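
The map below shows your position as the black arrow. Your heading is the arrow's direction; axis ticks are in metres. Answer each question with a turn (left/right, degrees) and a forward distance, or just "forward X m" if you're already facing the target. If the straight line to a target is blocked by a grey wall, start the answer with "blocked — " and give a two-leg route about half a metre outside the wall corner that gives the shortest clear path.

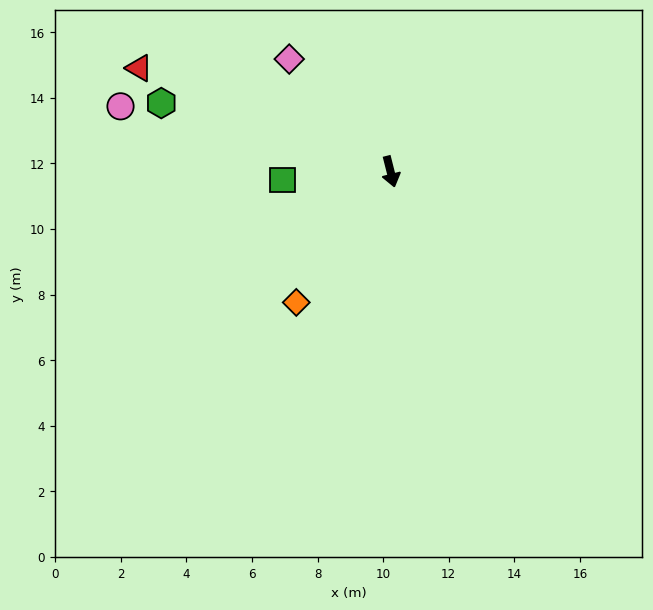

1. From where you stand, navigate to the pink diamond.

turn right 152°, forward 4.6 m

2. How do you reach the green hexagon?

turn right 121°, forward 7.3 m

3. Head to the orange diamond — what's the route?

turn right 50°, forward 4.9 m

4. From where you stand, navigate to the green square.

turn right 100°, forward 3.3 m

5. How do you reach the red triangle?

turn right 127°, forward 8.3 m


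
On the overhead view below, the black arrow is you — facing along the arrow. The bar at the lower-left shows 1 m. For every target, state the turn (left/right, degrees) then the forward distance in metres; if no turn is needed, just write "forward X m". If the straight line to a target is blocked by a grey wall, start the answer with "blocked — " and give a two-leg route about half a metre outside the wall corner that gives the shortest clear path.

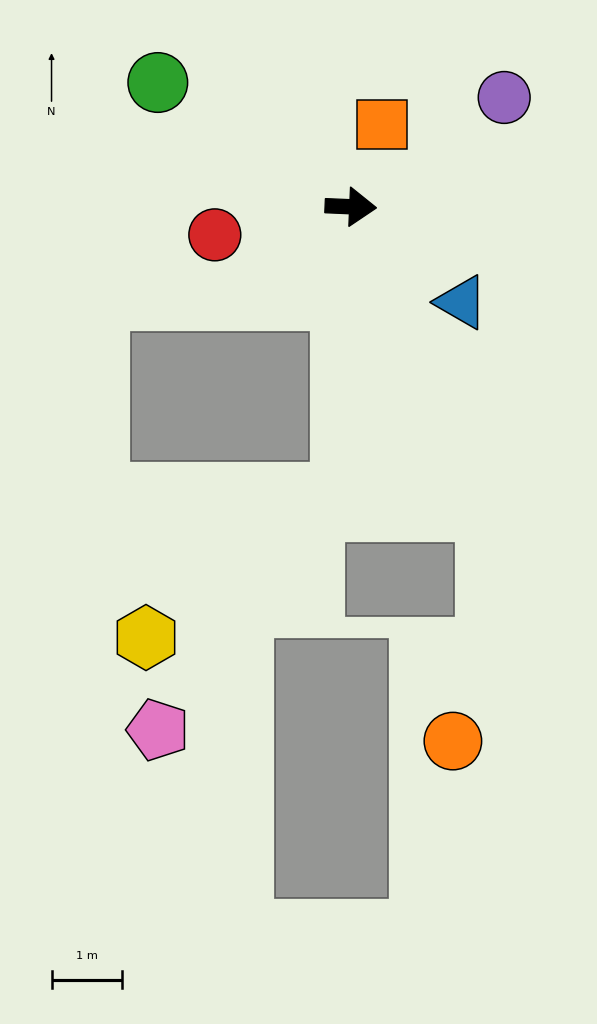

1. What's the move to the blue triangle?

turn right 38°, forward 2.1 m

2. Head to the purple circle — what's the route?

turn left 38°, forward 2.7 m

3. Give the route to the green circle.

turn left 150°, forward 3.2 m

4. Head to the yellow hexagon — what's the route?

blocked — turn right 90°, forward 4.0 m, then turn right 51°, forward 3.4 m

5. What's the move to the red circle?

turn right 166°, forward 2.0 m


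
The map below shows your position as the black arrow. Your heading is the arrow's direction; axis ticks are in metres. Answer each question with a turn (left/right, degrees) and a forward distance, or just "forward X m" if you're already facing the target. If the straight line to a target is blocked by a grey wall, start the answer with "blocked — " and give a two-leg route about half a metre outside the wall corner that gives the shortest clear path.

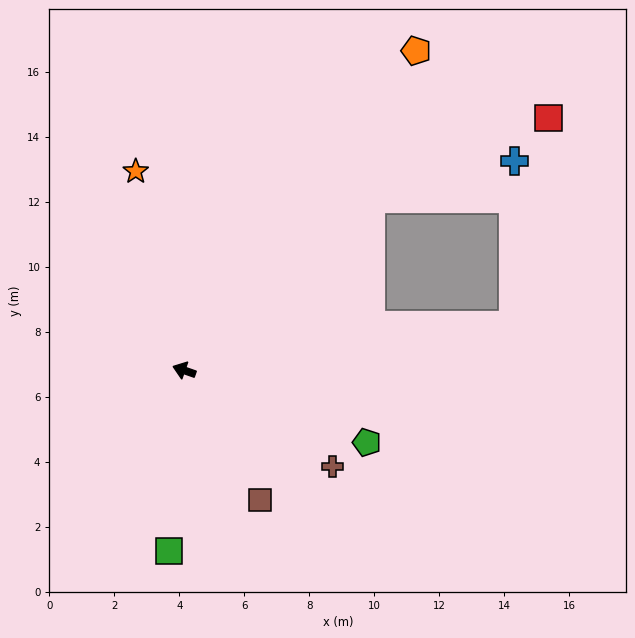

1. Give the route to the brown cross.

turn left 166°, forward 5.4 m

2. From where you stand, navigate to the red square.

blocked — turn right 118°, forward 7.8 m, then turn right 18°, forward 6.0 m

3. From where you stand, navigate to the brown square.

turn left 140°, forward 4.6 m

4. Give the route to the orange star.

turn right 57°, forward 6.3 m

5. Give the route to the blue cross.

blocked — turn right 118°, forward 7.8 m, then turn right 28°, forward 4.6 m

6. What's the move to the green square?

turn left 104°, forward 5.6 m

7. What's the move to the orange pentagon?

turn right 107°, forward 12.1 m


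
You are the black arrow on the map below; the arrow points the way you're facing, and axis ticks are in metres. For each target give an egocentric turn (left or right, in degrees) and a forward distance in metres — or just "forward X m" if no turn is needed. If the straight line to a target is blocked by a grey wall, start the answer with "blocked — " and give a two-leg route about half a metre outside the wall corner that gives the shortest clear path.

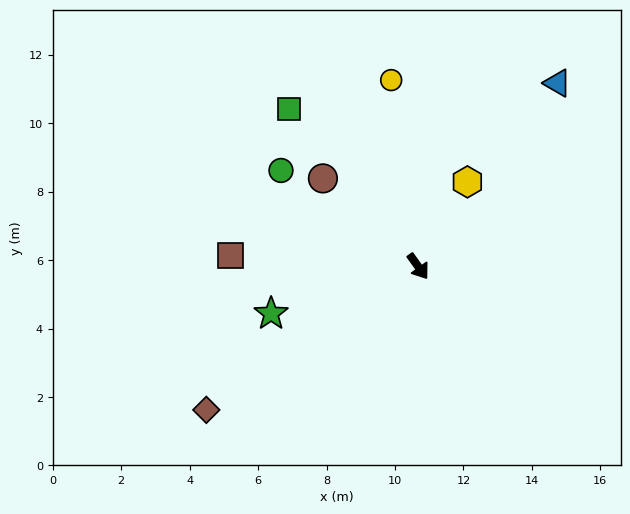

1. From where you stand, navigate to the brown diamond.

turn right 92°, forward 7.5 m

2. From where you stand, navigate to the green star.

turn right 108°, forward 4.5 m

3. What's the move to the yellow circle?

turn left 153°, forward 5.5 m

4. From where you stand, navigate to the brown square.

turn right 129°, forward 5.5 m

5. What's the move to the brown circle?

turn right 168°, forward 3.8 m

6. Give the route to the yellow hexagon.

turn left 114°, forward 2.9 m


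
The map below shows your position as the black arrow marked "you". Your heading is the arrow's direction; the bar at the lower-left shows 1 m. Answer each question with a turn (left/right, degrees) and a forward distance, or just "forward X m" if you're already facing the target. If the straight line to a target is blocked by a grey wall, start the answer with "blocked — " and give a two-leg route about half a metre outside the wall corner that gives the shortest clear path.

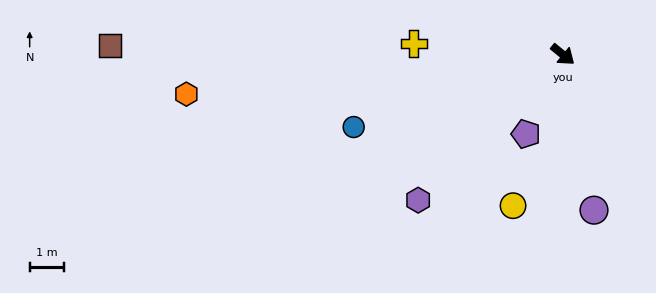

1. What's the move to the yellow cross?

turn right 145°, forward 4.3 m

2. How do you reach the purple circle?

turn right 39°, forward 4.6 m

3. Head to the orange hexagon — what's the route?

turn right 135°, forward 11.0 m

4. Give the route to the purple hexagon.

turn right 95°, forward 6.0 m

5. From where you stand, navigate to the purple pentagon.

turn right 76°, forward 2.5 m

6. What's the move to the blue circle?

turn right 121°, forward 6.4 m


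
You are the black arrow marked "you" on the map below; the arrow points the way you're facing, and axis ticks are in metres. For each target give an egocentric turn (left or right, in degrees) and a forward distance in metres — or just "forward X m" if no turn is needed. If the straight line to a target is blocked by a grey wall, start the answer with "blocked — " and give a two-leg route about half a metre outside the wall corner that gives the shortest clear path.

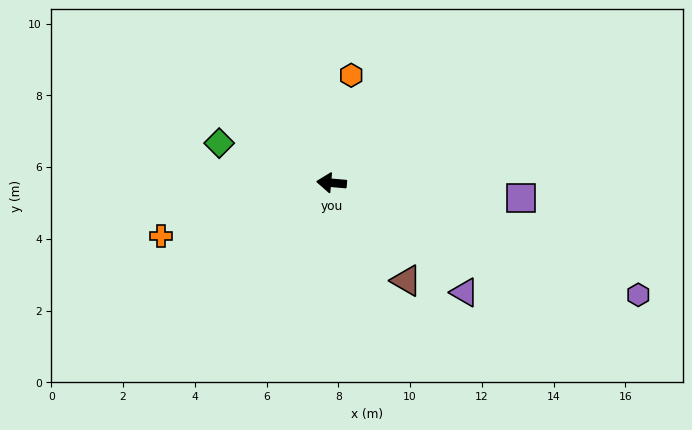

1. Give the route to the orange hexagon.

turn right 95°, forward 3.0 m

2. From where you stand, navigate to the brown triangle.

turn left 132°, forward 3.4 m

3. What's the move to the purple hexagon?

turn left 165°, forward 9.1 m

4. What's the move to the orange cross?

turn left 22°, forward 5.0 m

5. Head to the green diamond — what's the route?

turn right 15°, forward 3.3 m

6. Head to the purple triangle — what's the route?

turn left 145°, forward 4.8 m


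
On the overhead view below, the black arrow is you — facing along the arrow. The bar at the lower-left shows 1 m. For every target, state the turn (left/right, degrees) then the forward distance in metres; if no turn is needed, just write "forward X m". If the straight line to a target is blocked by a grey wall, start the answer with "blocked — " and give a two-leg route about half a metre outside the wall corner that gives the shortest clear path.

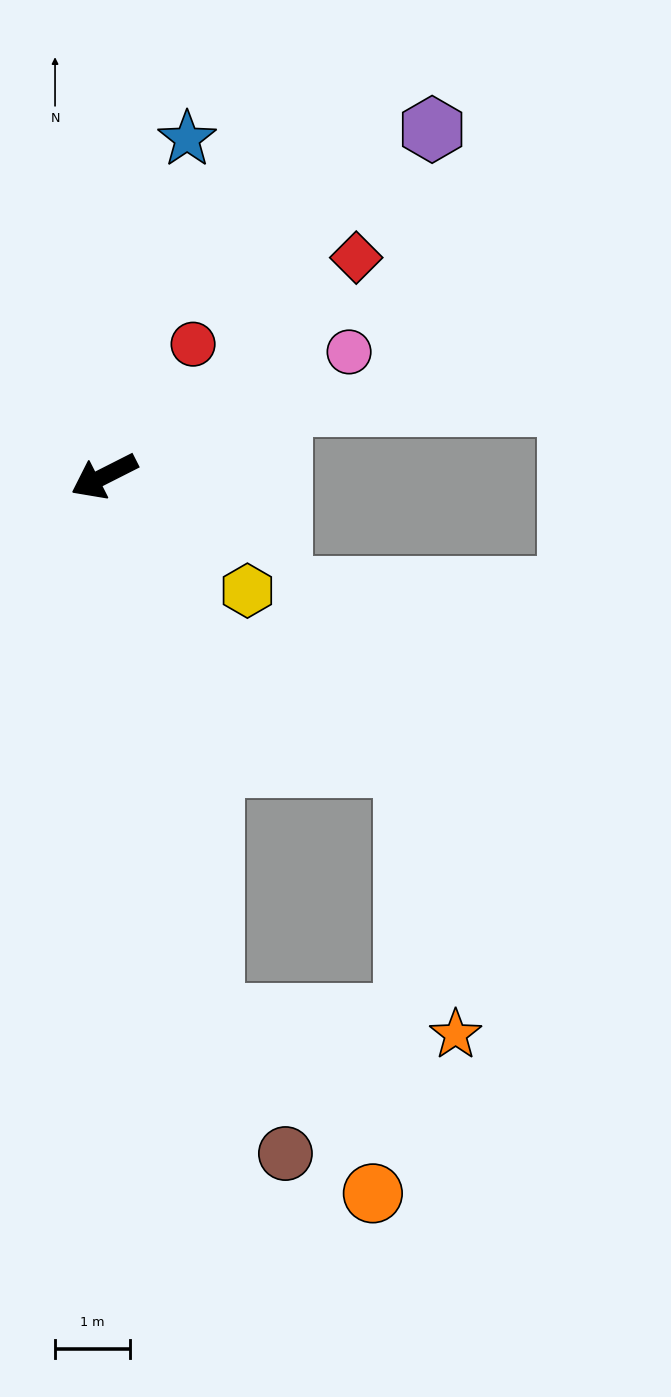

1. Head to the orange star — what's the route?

blocked — turn left 75°, forward 7.4 m, then turn left 74°, forward 3.3 m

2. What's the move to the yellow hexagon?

turn left 115°, forward 2.5 m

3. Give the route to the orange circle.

blocked — turn left 75°, forward 7.4 m, then turn left 30°, forward 3.2 m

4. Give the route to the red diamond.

turn right 166°, forward 4.5 m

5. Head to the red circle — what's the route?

turn right 151°, forward 2.1 m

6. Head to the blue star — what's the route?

turn right 131°, forward 4.6 m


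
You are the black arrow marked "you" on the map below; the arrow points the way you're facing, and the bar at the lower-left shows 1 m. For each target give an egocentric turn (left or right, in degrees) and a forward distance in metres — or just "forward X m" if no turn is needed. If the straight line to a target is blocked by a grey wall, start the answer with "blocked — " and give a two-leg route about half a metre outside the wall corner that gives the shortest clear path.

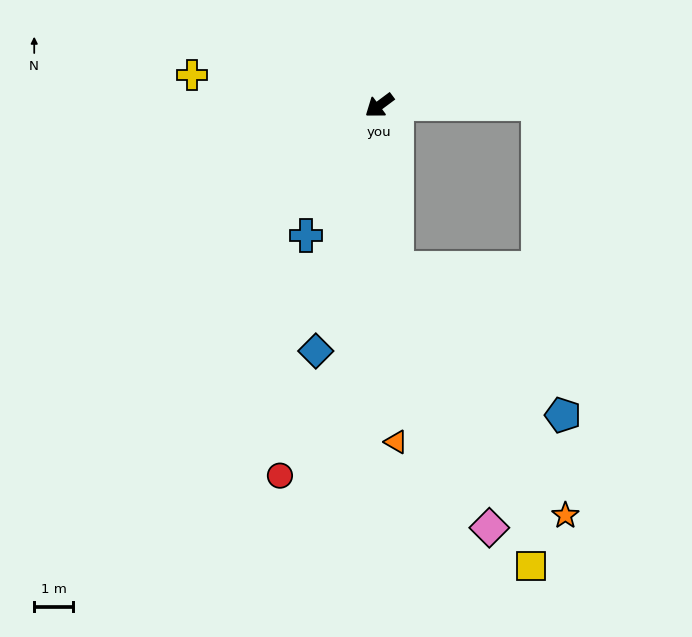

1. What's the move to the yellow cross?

turn right 46°, forward 4.8 m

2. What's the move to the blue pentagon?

blocked — turn left 60°, forward 4.1 m, then turn left 41°, forward 5.6 m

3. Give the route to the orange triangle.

turn left 56°, forward 8.6 m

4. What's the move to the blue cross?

turn left 24°, forward 3.8 m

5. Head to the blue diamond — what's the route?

turn left 39°, forward 6.5 m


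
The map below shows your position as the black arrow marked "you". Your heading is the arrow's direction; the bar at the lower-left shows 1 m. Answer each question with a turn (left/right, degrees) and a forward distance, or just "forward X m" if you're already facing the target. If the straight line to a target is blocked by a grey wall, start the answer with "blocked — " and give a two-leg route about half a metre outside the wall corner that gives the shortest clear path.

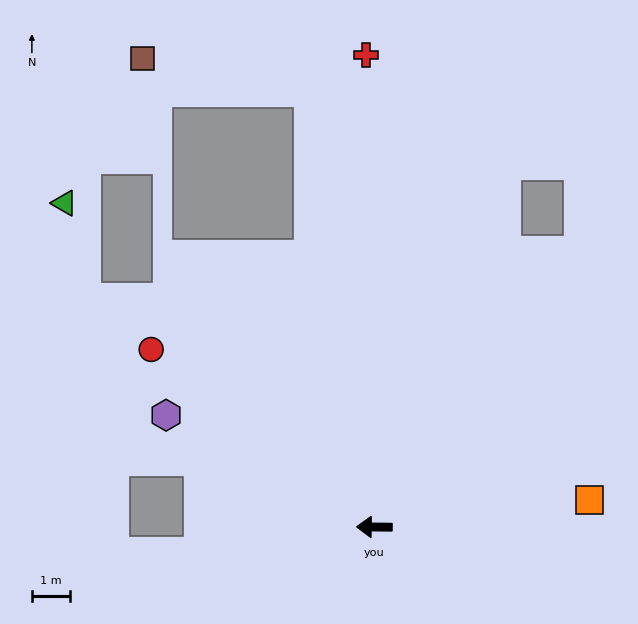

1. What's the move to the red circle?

turn right 38°, forward 7.5 m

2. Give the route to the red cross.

turn right 88°, forward 12.4 m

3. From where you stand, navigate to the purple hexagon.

turn right 28°, forward 6.2 m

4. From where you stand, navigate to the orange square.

turn right 172°, forward 5.7 m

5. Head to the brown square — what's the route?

blocked — turn right 81°, forward 11.6 m, then turn left 71°, forward 4.5 m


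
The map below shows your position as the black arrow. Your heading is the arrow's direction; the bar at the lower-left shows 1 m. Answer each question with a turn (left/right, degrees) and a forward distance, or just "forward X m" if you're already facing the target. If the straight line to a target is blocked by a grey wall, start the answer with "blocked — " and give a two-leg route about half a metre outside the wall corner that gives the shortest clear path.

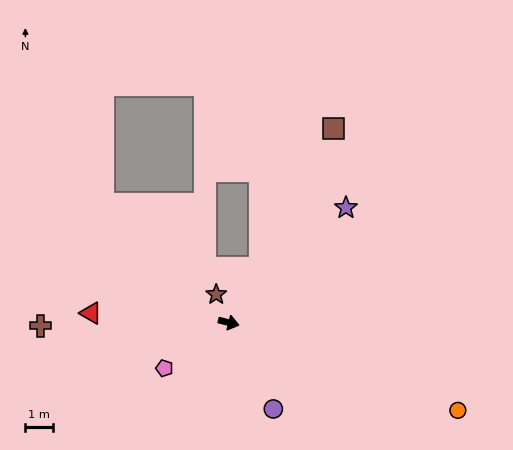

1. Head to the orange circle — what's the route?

turn right 7°, forward 9.0 m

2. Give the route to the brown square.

turn left 76°, forward 8.1 m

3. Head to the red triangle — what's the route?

turn right 170°, forward 5.1 m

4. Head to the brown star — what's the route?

turn left 128°, forward 1.1 m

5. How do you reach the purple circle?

turn right 48°, forward 3.6 m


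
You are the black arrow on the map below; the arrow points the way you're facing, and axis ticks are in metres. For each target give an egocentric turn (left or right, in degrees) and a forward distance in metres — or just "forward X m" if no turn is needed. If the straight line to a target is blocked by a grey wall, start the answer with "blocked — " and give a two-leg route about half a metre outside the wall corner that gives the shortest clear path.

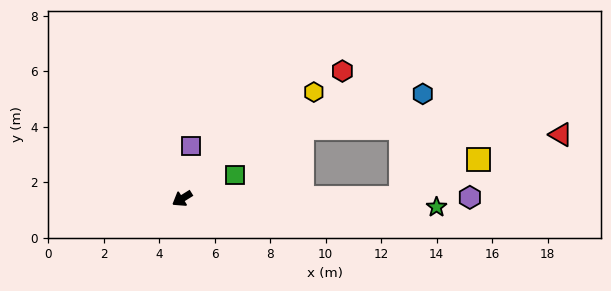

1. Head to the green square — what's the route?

turn left 172°, forward 2.1 m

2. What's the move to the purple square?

turn right 132°, forward 1.9 m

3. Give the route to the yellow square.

blocked — turn left 148°, forward 7.9 m, then turn left 26°, forward 3.1 m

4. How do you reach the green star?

turn left 146°, forward 9.2 m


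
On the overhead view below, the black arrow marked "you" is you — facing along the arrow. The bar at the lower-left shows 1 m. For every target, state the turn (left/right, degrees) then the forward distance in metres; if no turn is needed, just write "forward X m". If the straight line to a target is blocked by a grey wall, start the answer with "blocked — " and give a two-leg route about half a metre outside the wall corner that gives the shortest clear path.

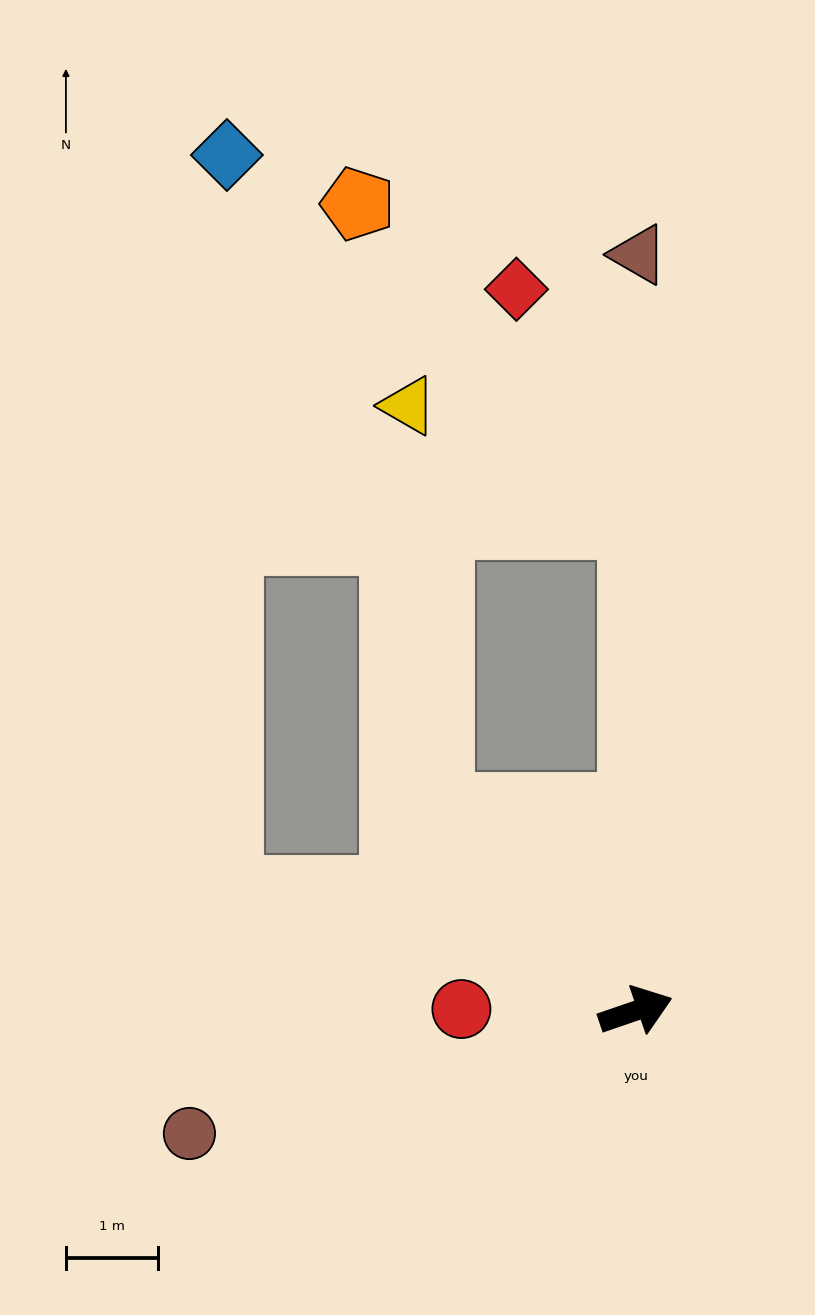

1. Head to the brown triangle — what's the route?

turn left 71°, forward 8.2 m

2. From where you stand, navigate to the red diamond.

blocked — turn left 71°, forward 5.3 m, then turn left 28°, forward 2.8 m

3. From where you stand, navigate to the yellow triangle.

blocked — turn left 116°, forward 3.1 m, then turn right 41°, forward 4.4 m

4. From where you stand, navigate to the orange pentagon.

blocked — turn left 71°, forward 5.3 m, then turn left 42°, forward 4.6 m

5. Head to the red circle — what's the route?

turn left 160°, forward 1.9 m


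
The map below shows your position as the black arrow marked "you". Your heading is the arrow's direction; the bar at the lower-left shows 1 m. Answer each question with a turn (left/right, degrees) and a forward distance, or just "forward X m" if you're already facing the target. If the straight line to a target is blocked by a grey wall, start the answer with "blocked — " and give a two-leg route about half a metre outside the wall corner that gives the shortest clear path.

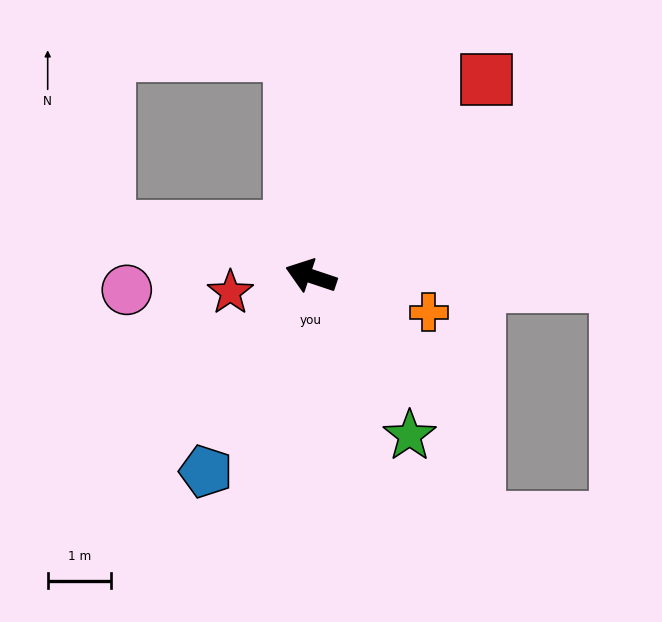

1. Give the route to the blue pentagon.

turn left 80°, forward 3.5 m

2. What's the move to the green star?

turn left 140°, forward 3.0 m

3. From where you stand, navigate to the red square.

turn right 113°, forward 4.1 m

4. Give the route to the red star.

turn left 30°, forward 1.3 m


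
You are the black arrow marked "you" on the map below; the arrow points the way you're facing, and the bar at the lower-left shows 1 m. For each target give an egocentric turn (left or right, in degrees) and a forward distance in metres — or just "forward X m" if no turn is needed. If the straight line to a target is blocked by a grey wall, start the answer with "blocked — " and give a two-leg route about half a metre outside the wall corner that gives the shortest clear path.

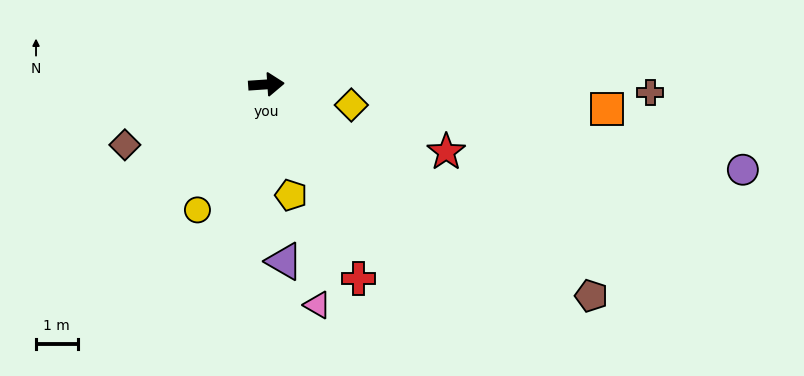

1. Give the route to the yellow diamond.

turn right 17°, forward 2.1 m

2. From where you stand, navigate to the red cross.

turn right 68°, forward 5.2 m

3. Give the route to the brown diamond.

turn right 161°, forward 3.7 m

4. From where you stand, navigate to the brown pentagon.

turn right 37°, forward 9.3 m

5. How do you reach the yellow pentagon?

turn right 81°, forward 2.7 m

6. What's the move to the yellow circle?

turn right 123°, forward 3.4 m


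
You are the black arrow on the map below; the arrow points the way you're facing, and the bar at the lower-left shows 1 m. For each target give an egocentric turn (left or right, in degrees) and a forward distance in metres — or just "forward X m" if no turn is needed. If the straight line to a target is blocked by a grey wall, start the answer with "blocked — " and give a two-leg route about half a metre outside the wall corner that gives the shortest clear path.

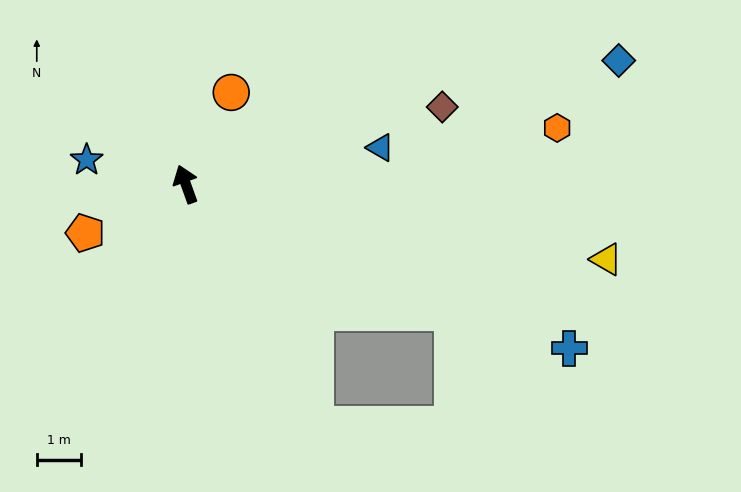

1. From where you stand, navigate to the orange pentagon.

turn left 96°, forward 2.5 m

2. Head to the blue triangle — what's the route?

turn right 99°, forward 4.4 m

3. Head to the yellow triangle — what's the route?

turn right 120°, forward 9.6 m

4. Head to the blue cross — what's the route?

turn right 133°, forward 9.3 m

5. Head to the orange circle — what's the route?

turn right 46°, forward 2.3 m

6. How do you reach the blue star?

turn left 56°, forward 2.3 m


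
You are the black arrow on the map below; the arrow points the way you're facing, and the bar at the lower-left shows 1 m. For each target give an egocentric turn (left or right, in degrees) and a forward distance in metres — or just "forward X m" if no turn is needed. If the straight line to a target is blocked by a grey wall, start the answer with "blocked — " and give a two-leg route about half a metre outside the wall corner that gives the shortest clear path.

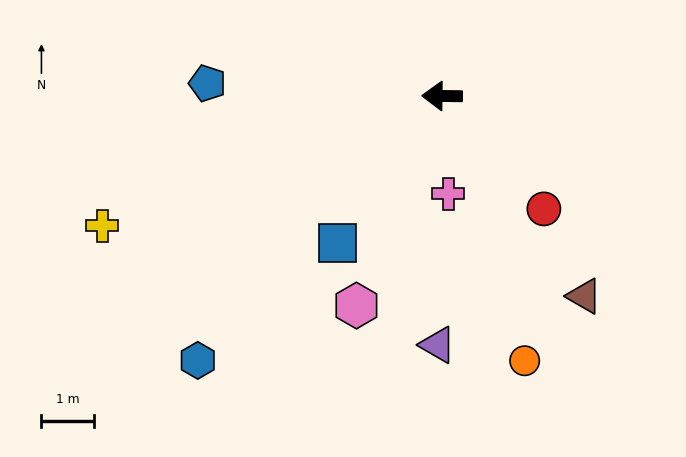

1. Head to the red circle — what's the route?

turn left 133°, forward 2.9 m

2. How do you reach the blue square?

turn left 55°, forward 3.4 m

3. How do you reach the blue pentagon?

turn right 2°, forward 4.5 m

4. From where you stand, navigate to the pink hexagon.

turn left 69°, forward 4.3 m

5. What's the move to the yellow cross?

turn left 22°, forward 6.9 m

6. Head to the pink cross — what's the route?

turn left 94°, forward 1.9 m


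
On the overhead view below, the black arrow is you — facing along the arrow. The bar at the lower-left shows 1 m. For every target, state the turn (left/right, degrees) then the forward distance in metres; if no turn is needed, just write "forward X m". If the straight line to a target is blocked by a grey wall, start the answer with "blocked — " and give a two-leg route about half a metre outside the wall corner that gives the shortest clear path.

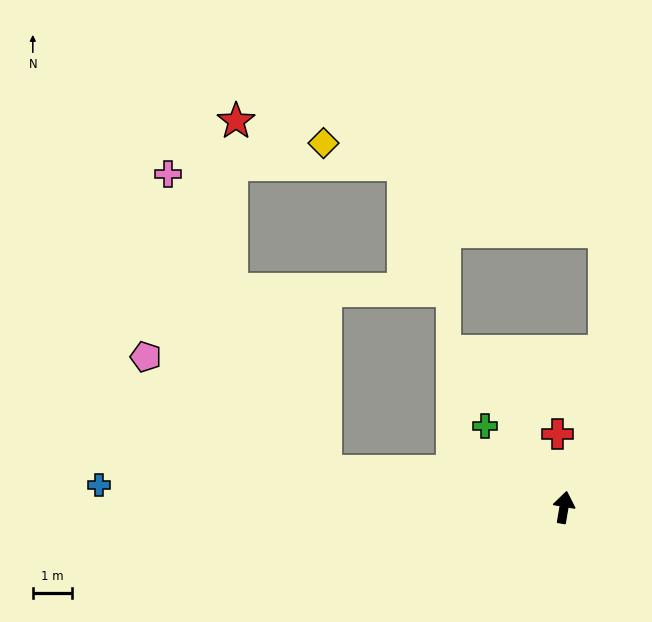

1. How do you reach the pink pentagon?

blocked — turn left 91°, forward 6.1 m, then turn right 24°, forward 5.4 m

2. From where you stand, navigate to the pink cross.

blocked — turn left 91°, forward 6.1 m, then turn right 53°, forward 8.6 m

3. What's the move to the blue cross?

turn left 97°, forward 11.9 m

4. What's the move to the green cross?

turn left 54°, forward 2.9 m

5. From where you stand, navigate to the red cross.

turn left 15°, forward 1.9 m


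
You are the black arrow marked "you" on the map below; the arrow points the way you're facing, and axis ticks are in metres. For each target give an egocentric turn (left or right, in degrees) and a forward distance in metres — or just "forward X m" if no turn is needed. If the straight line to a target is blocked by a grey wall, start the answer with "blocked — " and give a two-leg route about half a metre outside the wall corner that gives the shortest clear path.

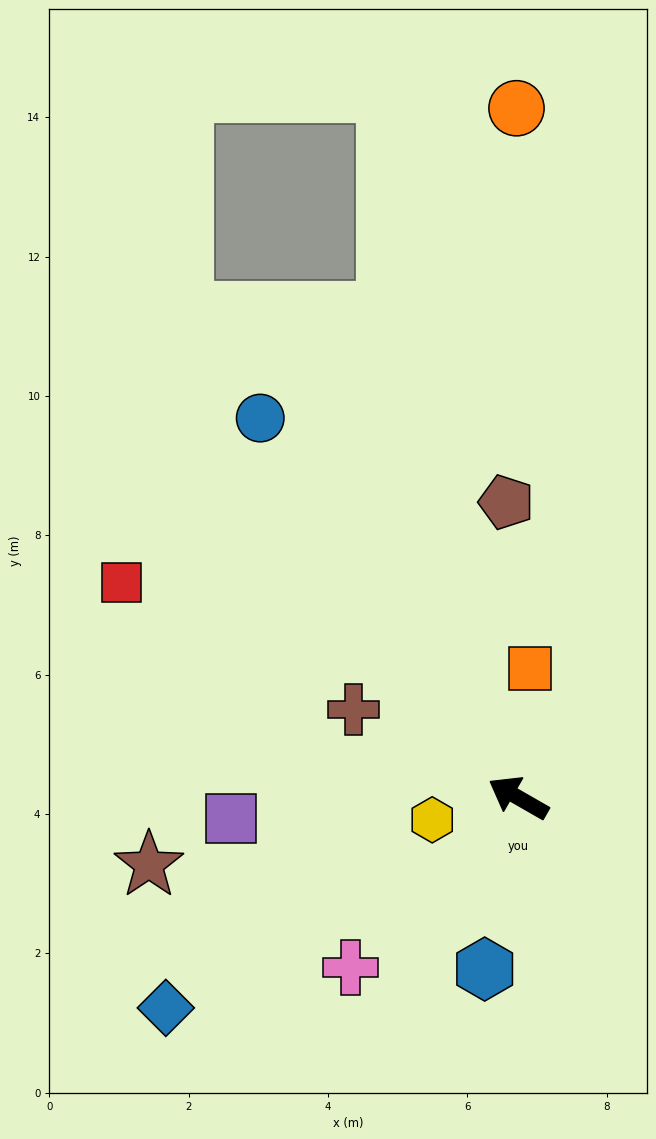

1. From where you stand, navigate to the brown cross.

forward 2.7 m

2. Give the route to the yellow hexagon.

turn left 44°, forward 1.3 m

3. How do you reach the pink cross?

turn left 75°, forward 3.4 m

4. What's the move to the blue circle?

turn right 26°, forward 6.6 m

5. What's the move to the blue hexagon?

turn left 109°, forward 2.5 m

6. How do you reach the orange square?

turn right 65°, forward 1.9 m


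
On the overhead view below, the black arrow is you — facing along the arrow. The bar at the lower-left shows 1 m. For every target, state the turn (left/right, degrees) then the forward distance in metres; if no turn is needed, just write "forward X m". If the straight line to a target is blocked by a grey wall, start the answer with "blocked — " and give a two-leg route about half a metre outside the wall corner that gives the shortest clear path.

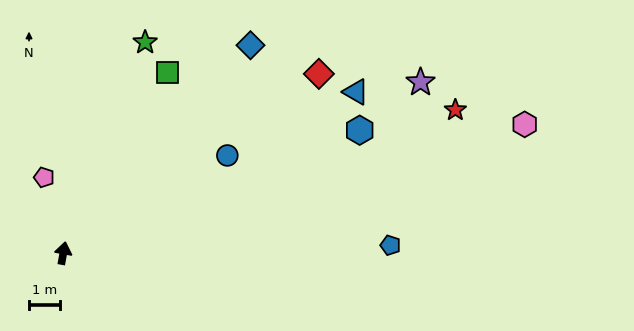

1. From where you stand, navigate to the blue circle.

turn right 49°, forward 6.2 m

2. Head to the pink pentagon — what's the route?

turn left 24°, forward 2.5 m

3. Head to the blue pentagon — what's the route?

turn right 78°, forward 10.6 m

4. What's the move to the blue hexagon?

turn right 57°, forward 10.4 m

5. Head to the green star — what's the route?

turn right 11°, forward 7.3 m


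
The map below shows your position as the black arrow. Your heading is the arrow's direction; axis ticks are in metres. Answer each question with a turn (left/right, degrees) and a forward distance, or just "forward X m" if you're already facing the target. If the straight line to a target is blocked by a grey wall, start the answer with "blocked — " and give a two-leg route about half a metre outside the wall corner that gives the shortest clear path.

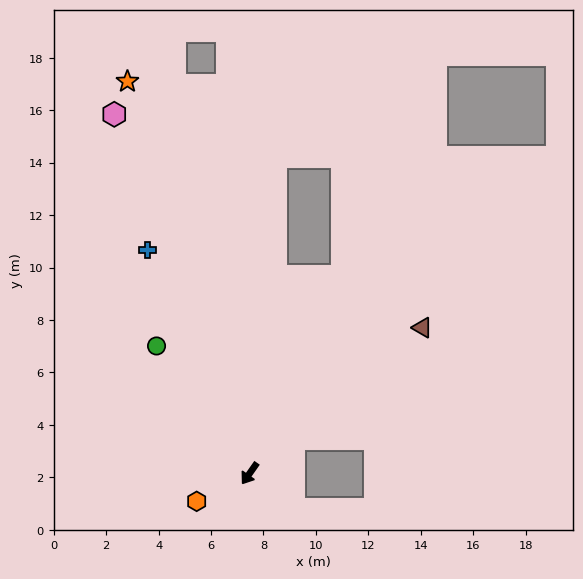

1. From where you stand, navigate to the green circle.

turn right 109°, forward 6.0 m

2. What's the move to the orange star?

turn right 128°, forward 15.7 m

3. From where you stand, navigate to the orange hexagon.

turn right 27°, forward 2.3 m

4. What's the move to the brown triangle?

turn left 165°, forward 8.6 m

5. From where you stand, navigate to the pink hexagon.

turn right 124°, forward 14.6 m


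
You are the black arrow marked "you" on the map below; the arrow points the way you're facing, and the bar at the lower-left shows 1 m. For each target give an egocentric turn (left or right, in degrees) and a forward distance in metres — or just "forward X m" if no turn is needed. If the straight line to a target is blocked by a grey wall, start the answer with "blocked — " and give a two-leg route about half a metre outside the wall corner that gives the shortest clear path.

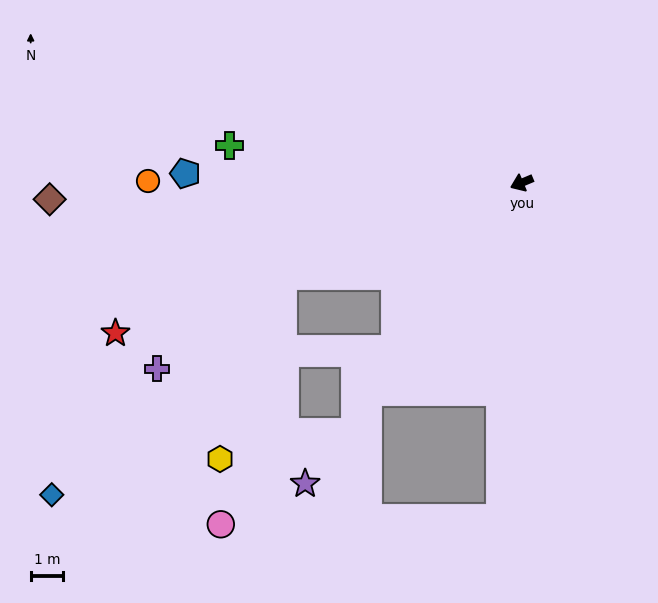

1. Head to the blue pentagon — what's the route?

turn right 24°, forward 10.3 m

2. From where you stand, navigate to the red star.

turn right 3°, forward 13.2 m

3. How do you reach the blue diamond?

blocked — forward 7.8 m, then turn left 21°, forward 9.7 m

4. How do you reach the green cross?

turn right 30°, forward 9.0 m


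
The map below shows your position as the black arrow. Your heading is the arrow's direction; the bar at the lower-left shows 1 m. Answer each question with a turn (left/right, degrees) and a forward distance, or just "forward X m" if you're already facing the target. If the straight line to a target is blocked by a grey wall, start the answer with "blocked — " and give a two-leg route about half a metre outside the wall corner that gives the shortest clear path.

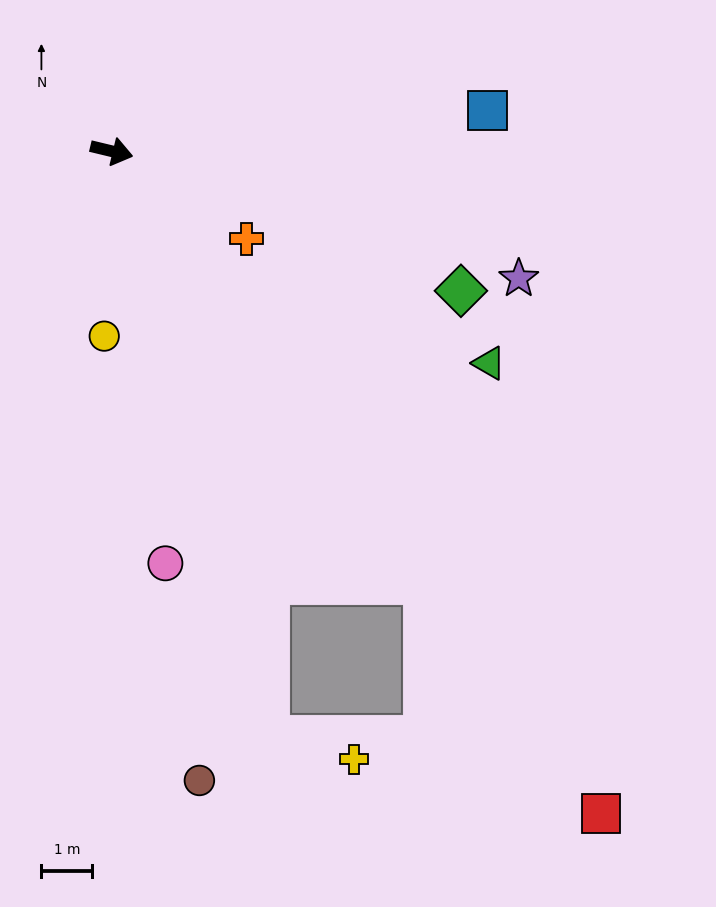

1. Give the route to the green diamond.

turn right 8°, forward 7.4 m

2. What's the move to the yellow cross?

blocked — turn right 61°, forward 11.9 m, then turn left 60°, forward 1.7 m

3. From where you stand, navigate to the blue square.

turn left 20°, forward 7.4 m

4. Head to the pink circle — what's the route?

turn right 69°, forward 8.2 m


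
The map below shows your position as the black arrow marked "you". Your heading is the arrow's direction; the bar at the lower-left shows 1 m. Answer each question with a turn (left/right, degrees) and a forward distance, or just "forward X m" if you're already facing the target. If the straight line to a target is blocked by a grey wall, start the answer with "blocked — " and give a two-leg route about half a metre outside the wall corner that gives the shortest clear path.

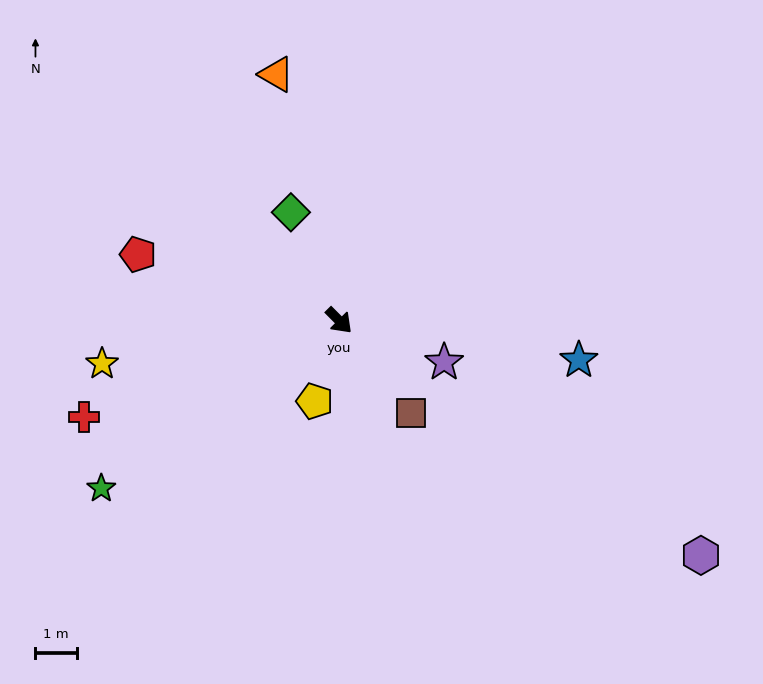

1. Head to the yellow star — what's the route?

turn right 125°, forward 5.8 m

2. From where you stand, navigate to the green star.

turn right 100°, forward 7.0 m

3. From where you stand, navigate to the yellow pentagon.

turn right 62°, forward 2.0 m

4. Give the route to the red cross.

turn right 114°, forward 6.6 m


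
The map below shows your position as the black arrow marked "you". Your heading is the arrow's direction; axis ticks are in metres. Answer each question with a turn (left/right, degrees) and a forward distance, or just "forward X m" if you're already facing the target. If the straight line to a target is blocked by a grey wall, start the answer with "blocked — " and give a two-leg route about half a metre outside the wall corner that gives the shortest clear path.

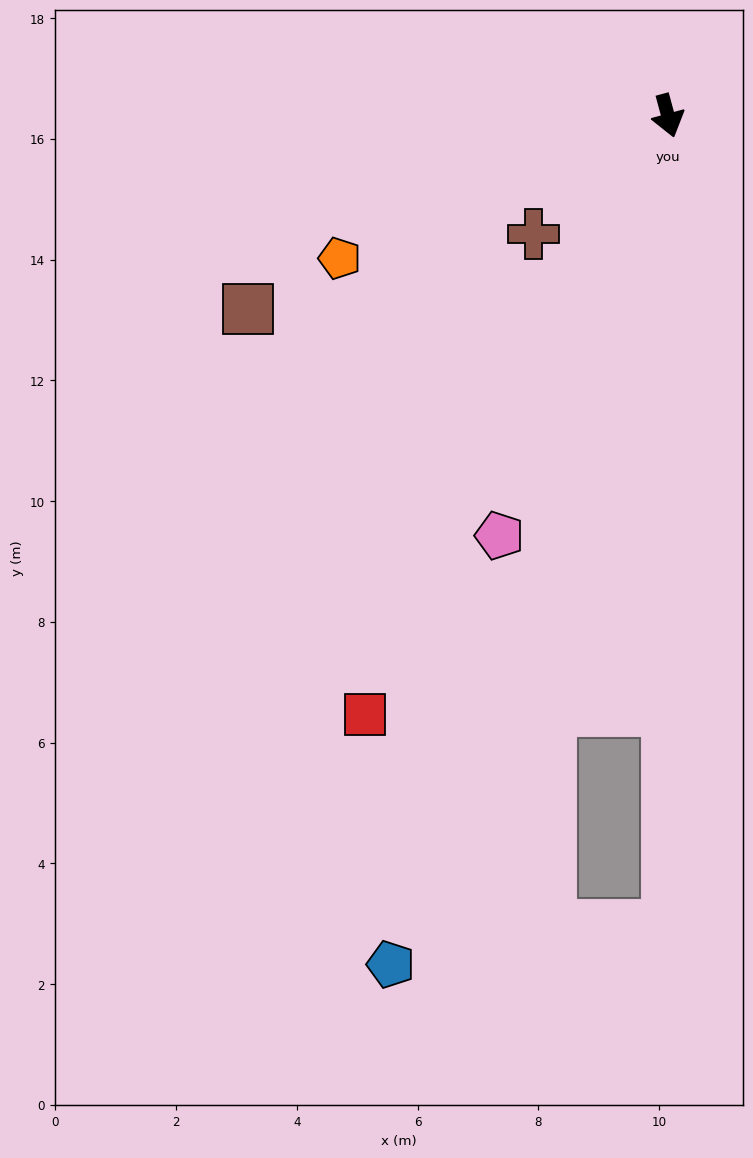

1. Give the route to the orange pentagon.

turn right 82°, forward 5.9 m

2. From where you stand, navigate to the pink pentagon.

turn right 37°, forward 7.5 m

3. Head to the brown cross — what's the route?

turn right 64°, forward 3.0 m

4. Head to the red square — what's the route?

turn right 42°, forward 11.1 m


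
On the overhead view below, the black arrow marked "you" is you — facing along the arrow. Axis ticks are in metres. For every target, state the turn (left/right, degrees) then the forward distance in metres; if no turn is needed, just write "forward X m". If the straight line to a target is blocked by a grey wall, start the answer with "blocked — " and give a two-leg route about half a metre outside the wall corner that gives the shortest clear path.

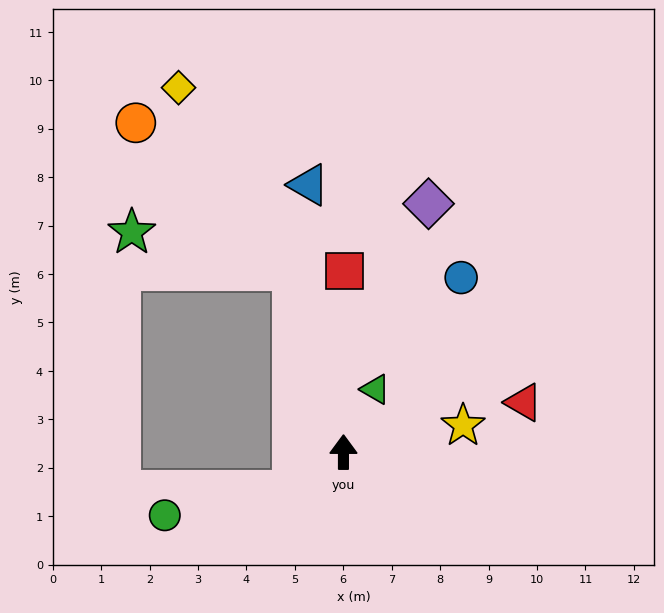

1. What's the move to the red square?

forward 3.7 m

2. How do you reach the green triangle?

turn right 27°, forward 1.5 m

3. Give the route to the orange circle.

blocked — turn left 16°, forward 3.9 m, then turn left 31°, forward 4.4 m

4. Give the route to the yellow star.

turn right 77°, forward 2.5 m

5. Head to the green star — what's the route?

blocked — turn left 16°, forward 3.9 m, then turn left 61°, forward 3.4 m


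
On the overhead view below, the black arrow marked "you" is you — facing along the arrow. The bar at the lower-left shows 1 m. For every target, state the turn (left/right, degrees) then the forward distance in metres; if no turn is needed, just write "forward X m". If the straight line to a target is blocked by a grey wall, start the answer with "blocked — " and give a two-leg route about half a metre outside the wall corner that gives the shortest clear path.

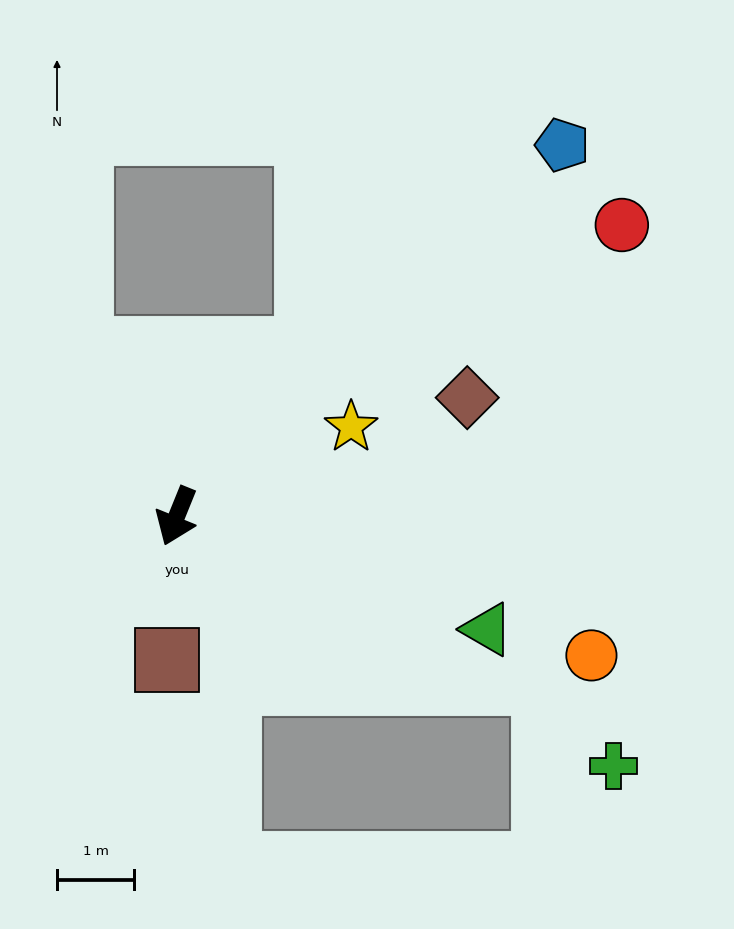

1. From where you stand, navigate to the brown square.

turn left 18°, forward 1.9 m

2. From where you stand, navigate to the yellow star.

turn left 139°, forward 2.5 m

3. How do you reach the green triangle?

turn left 92°, forward 4.3 m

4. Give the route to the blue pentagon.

turn left 156°, forward 6.9 m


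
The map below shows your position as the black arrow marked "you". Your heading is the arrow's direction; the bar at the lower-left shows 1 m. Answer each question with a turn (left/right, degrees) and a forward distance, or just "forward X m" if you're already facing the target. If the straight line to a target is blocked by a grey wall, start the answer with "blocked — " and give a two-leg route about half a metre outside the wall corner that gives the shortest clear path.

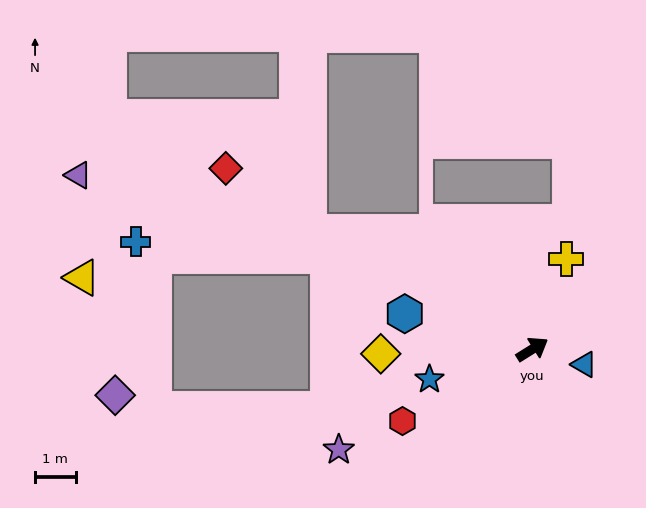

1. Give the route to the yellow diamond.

turn left 150°, forward 3.7 m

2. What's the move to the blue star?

turn left 164°, forward 2.6 m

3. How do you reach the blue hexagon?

turn left 132°, forward 3.3 m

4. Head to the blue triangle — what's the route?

turn right 48°, forward 1.3 m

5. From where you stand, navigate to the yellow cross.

turn left 37°, forward 2.4 m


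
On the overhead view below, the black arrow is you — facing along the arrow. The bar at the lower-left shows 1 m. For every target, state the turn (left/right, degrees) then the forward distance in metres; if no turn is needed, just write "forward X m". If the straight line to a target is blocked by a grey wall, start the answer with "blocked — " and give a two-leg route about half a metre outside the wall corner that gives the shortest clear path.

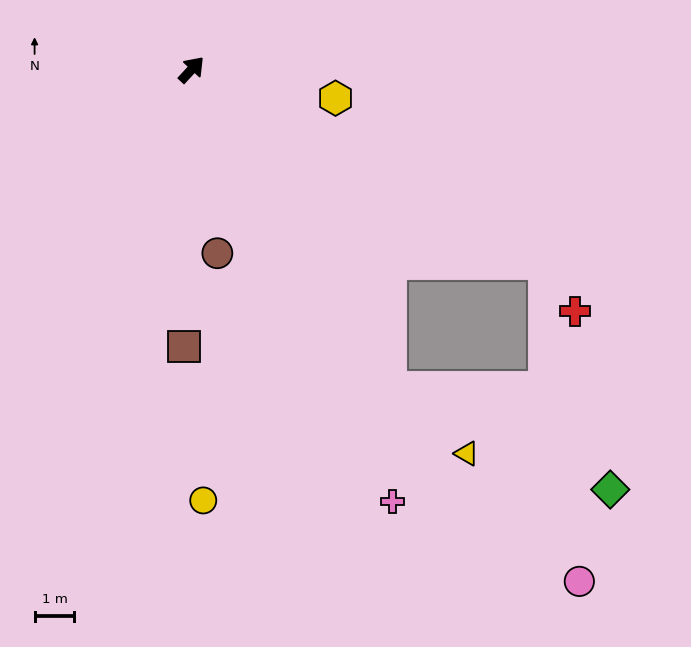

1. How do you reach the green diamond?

blocked — turn right 105°, forward 9.4 m, then turn left 33°, forward 6.1 m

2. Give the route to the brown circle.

turn right 129°, forward 4.7 m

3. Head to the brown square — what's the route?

turn right 139°, forward 7.0 m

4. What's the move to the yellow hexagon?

turn right 58°, forward 3.7 m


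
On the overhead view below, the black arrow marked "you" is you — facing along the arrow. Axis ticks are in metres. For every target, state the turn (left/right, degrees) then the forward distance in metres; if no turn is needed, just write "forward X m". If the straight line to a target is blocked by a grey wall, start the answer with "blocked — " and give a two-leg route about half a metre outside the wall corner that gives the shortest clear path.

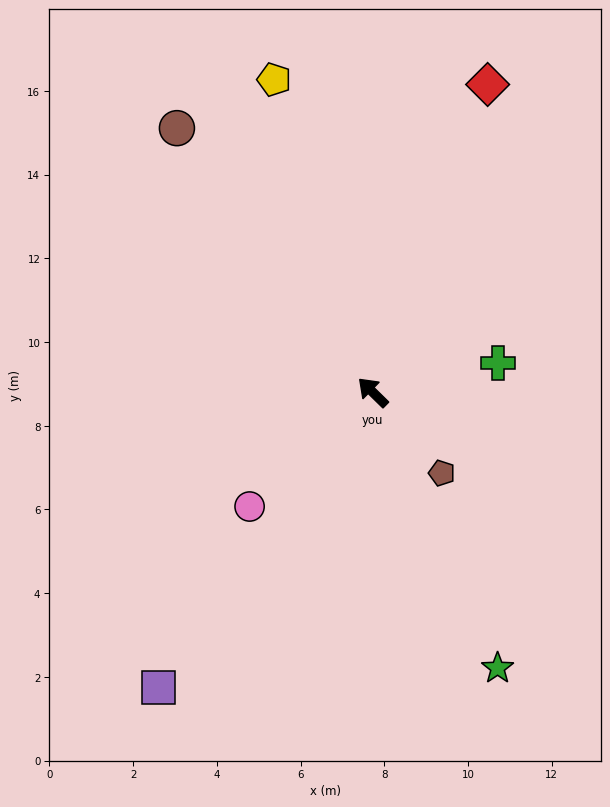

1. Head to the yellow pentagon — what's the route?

turn right 28°, forward 7.8 m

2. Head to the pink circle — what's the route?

turn left 87°, forward 4.0 m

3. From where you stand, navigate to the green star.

turn left 159°, forward 7.2 m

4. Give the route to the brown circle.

turn right 9°, forward 7.9 m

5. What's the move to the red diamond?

turn right 66°, forward 7.8 m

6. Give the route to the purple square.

turn left 98°, forward 8.7 m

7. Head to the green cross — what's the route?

turn right 122°, forward 3.1 m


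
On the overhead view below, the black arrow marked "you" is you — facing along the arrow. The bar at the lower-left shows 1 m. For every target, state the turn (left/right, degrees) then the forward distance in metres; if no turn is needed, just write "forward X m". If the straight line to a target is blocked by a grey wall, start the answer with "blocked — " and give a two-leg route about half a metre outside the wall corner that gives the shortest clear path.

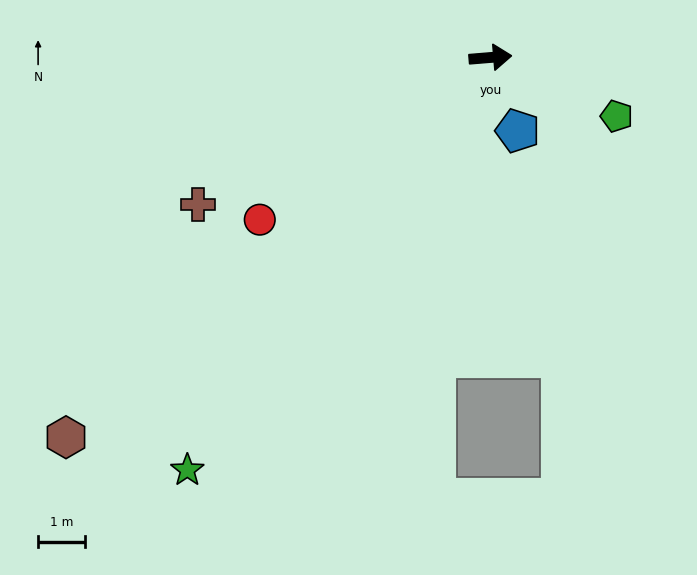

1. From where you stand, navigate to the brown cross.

turn right 158°, forward 6.9 m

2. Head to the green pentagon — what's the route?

turn right 30°, forward 2.9 m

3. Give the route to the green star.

turn right 131°, forward 10.8 m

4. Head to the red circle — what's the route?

turn right 150°, forward 6.0 m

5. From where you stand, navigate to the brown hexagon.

turn right 143°, forward 12.0 m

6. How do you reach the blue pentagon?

turn right 74°, forward 1.7 m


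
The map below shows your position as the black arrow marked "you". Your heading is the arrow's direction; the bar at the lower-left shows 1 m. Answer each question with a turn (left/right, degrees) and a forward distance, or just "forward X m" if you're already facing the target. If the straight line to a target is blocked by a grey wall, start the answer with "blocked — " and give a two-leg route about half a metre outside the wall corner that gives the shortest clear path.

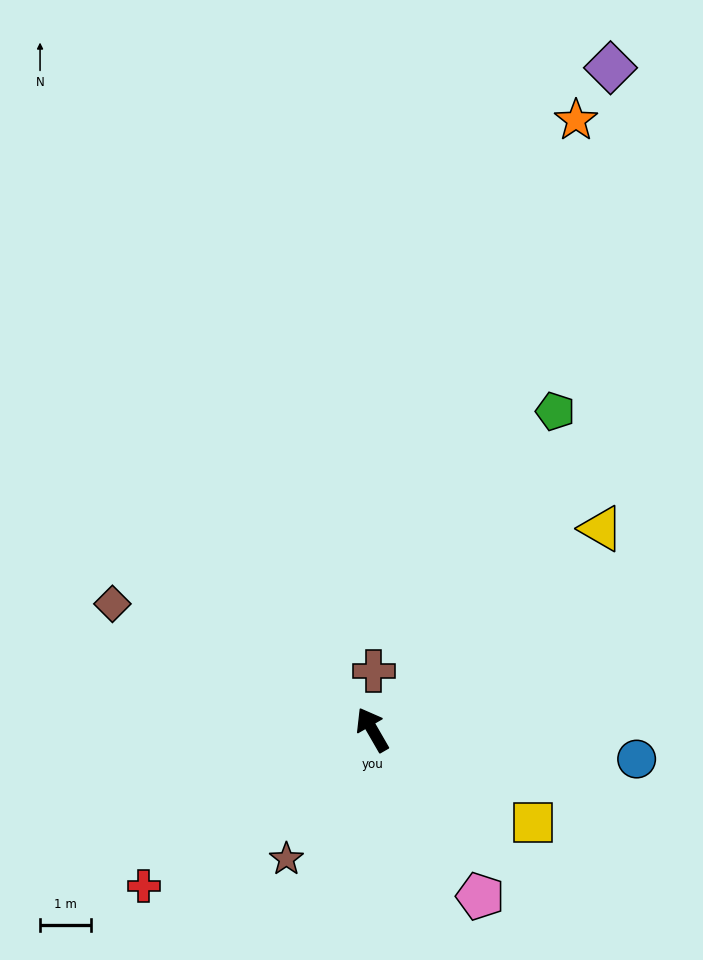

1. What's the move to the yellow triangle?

turn right 79°, forward 6.0 m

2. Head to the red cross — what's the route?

turn left 94°, forward 5.4 m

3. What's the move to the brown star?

turn left 116°, forward 3.0 m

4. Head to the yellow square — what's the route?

turn right 150°, forward 3.6 m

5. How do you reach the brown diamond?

turn left 34°, forward 5.7 m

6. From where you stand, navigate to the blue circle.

turn right 126°, forward 5.2 m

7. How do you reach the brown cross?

turn right 31°, forward 1.2 m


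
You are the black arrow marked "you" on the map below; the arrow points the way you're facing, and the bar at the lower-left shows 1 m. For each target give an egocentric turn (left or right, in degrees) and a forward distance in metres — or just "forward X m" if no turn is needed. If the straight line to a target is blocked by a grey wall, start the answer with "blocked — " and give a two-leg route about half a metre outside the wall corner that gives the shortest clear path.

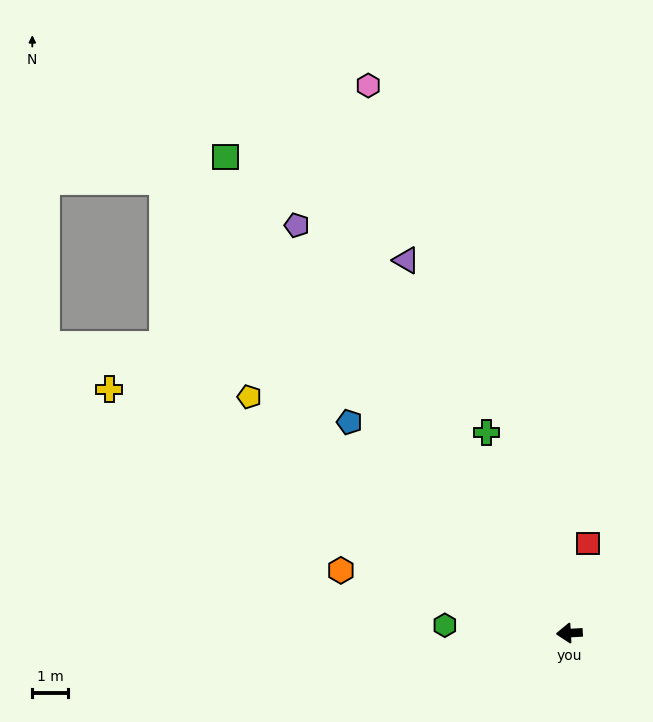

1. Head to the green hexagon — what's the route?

turn right 7°, forward 3.5 m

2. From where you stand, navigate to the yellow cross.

turn right 31°, forward 14.8 m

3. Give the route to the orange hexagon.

turn right 19°, forward 6.7 m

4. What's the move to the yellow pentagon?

turn right 40°, forward 11.3 m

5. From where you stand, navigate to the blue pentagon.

turn right 47°, forward 8.6 m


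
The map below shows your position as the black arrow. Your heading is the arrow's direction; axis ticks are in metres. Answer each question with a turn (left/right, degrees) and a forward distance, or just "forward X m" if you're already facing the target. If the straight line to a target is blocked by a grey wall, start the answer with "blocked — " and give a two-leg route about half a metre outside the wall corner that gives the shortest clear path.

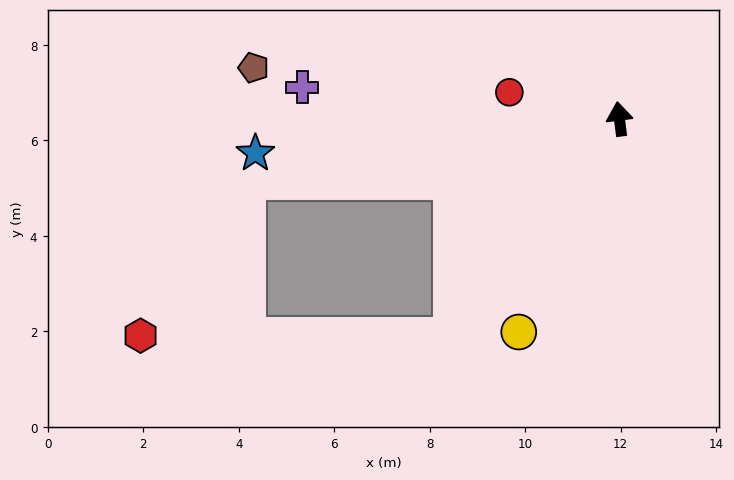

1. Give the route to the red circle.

turn left 69°, forward 2.4 m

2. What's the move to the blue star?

turn left 88°, forward 7.7 m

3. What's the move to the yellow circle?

turn left 147°, forward 4.9 m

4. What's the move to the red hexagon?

blocked — turn left 135°, forward 5.7 m, then turn right 53°, forward 6.6 m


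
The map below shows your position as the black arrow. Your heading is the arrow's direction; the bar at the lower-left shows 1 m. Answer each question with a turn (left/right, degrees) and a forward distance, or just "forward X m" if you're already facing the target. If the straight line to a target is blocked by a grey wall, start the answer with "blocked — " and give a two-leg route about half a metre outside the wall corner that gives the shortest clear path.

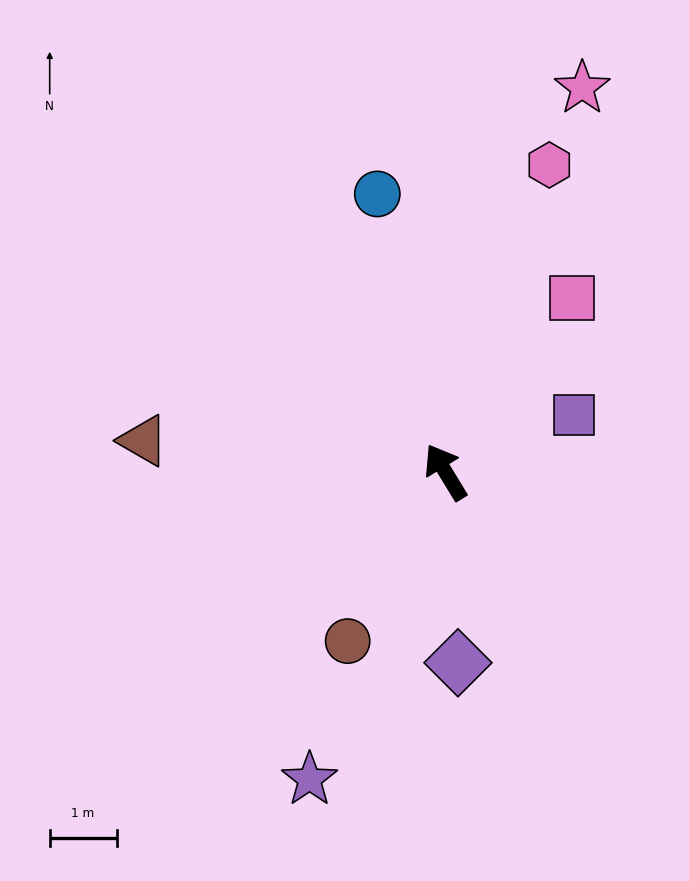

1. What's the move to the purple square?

turn right 97°, forward 2.1 m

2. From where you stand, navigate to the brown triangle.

turn left 53°, forward 4.5 m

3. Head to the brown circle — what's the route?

turn left 119°, forward 2.9 m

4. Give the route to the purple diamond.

turn left 152°, forward 2.9 m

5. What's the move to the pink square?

turn right 67°, forward 3.2 m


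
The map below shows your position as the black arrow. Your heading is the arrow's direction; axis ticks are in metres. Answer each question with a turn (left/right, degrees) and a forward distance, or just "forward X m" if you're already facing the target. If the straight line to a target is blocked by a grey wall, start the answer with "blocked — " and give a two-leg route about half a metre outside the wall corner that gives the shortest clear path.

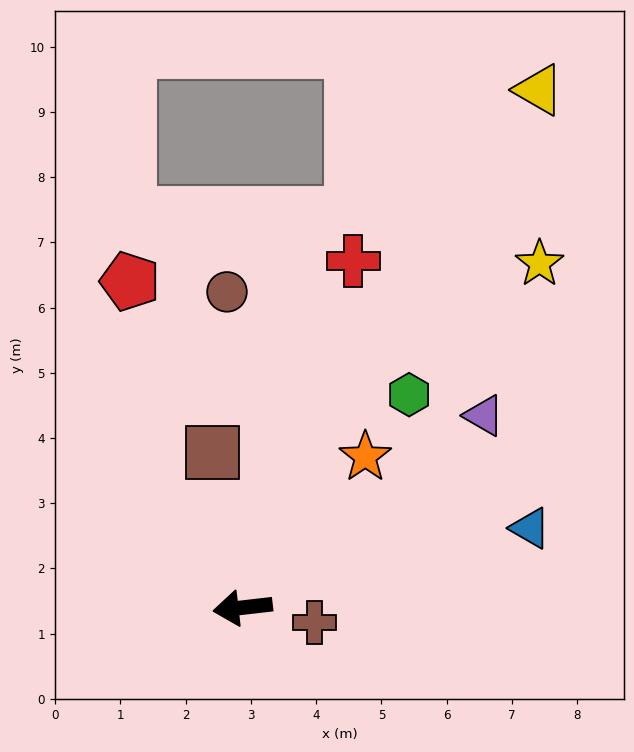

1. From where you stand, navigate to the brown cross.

turn left 162°, forward 1.1 m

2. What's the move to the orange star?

turn right 136°, forward 3.0 m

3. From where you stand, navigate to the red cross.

turn right 114°, forward 5.6 m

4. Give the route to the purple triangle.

turn right 148°, forward 4.7 m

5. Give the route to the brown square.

turn right 86°, forward 2.4 m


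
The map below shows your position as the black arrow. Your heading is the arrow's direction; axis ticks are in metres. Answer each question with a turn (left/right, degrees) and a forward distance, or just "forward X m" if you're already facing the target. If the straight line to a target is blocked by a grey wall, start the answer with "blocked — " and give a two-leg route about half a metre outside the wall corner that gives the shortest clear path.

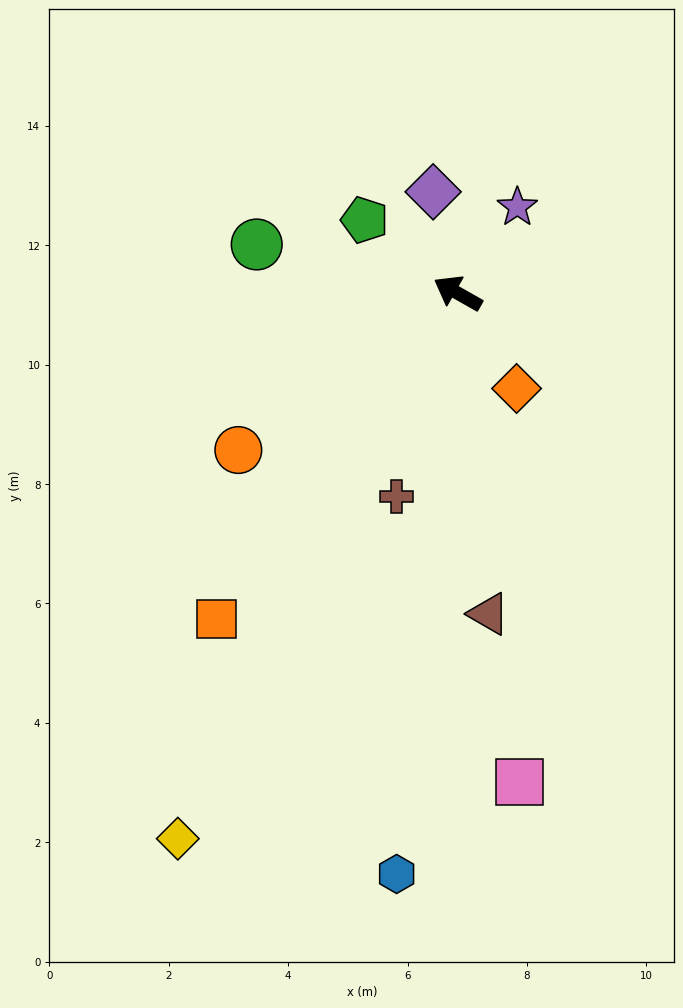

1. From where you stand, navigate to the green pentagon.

turn right 9°, forward 2.0 m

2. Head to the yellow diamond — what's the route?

turn left 92°, forward 10.3 m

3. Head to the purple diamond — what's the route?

turn right 47°, forward 1.7 m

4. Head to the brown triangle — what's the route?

turn left 125°, forward 5.4 m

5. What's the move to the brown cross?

turn left 103°, forward 3.6 m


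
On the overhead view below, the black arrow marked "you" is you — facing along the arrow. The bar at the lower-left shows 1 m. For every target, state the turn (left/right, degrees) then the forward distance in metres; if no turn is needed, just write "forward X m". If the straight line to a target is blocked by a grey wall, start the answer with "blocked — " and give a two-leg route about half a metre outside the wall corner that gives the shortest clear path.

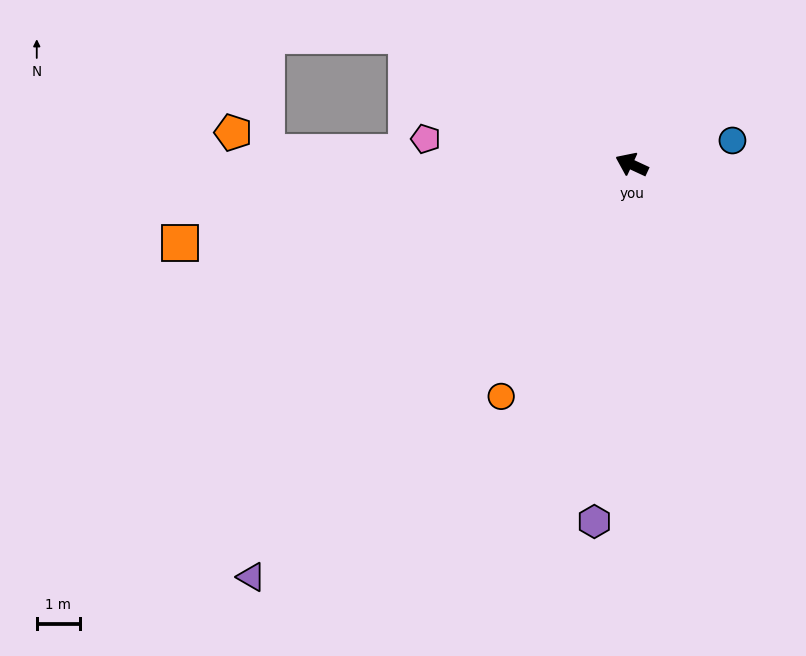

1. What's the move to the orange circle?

turn left 86°, forward 6.2 m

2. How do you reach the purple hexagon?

turn left 109°, forward 8.3 m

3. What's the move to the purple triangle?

turn left 72°, forward 13.0 m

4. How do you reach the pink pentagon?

turn left 18°, forward 4.8 m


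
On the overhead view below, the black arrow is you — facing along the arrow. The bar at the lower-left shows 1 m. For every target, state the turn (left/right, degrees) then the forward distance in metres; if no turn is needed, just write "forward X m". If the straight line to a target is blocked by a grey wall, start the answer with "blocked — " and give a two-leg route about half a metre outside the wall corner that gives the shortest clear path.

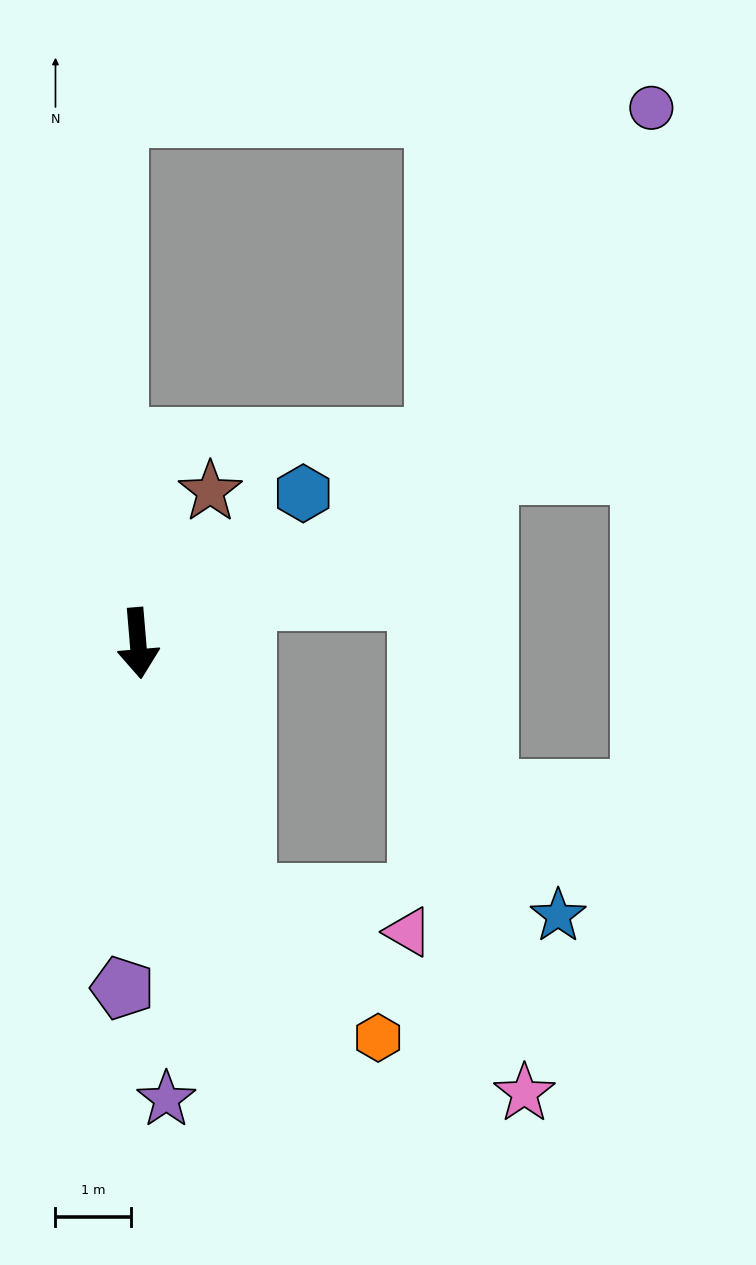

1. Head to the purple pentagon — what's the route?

turn right 7°, forward 4.6 m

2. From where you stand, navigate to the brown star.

turn left 150°, forward 2.2 m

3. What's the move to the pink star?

blocked — turn left 18°, forward 3.6 m, then turn left 32°, forward 4.5 m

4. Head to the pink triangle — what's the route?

blocked — turn left 18°, forward 3.6 m, then turn left 55°, forward 2.2 m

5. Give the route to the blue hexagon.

turn left 127°, forward 3.0 m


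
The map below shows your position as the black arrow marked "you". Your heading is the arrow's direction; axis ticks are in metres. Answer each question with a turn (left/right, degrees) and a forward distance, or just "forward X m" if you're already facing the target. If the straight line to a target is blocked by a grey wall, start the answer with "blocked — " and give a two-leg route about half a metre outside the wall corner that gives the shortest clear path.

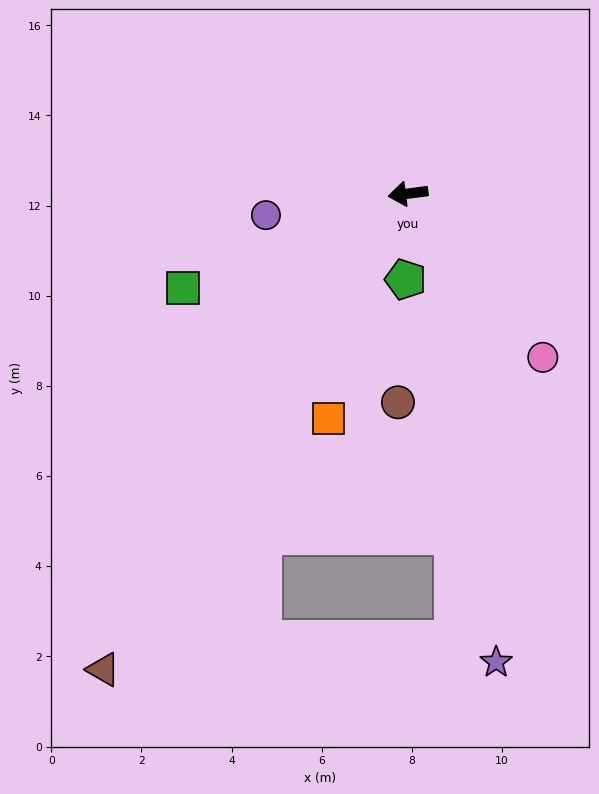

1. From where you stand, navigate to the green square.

turn left 15°, forward 5.4 m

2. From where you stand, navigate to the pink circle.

turn left 122°, forward 4.7 m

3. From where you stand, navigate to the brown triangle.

turn left 50°, forward 12.5 m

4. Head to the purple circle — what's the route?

forward 3.2 m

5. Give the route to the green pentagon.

turn left 81°, forward 1.9 m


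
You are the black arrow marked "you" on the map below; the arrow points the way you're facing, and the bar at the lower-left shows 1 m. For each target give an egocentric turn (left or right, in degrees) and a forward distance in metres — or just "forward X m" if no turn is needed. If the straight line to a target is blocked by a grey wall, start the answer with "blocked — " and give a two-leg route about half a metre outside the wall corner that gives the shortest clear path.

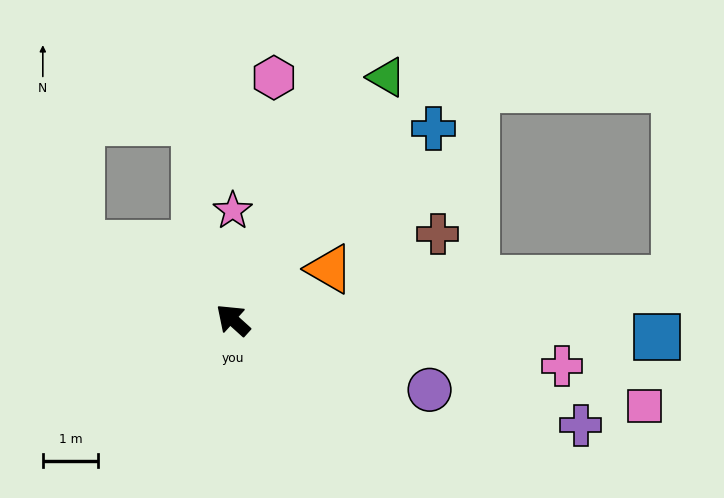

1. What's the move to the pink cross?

turn right 146°, forward 6.0 m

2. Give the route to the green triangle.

turn right 80°, forward 5.2 m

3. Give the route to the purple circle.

turn right 158°, forward 3.8 m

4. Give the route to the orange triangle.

turn right 110°, forward 2.0 m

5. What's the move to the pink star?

turn right 48°, forward 2.0 m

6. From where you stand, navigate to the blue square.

turn right 140°, forward 7.7 m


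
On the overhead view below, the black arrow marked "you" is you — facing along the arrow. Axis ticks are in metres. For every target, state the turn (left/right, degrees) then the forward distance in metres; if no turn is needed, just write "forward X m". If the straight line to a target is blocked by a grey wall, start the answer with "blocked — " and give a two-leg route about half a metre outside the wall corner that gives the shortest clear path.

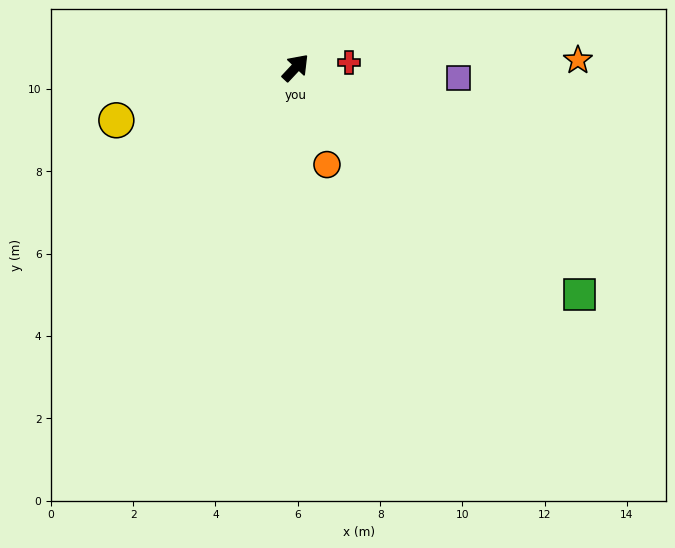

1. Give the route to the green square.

turn right 86°, forward 8.8 m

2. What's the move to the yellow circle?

turn left 150°, forward 4.5 m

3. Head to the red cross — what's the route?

turn right 41°, forward 1.3 m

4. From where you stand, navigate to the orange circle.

turn right 119°, forward 2.5 m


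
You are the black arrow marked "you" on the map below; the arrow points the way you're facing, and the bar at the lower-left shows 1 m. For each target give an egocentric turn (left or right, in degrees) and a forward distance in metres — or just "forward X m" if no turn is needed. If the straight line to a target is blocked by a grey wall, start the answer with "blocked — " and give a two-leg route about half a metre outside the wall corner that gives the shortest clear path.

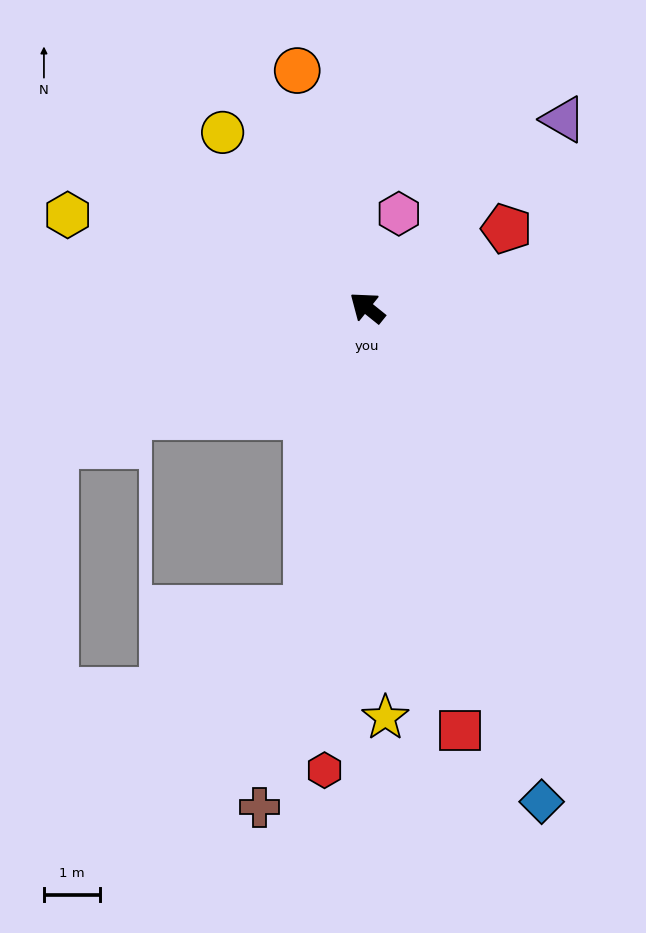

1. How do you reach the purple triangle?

turn right 97°, forward 4.9 m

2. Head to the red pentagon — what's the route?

turn right 112°, forward 2.9 m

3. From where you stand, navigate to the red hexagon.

turn left 124°, forward 8.4 m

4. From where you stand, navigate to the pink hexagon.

turn right 70°, forward 1.8 m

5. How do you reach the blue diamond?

turn left 148°, forward 9.4 m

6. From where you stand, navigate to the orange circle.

turn right 35°, forward 4.4 m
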